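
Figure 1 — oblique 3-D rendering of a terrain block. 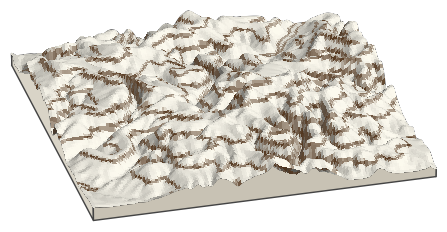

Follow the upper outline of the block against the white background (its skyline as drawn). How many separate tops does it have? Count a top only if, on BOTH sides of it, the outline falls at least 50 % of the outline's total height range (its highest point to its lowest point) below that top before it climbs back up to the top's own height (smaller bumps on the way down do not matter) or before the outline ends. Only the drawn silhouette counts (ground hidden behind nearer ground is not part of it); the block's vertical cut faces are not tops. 0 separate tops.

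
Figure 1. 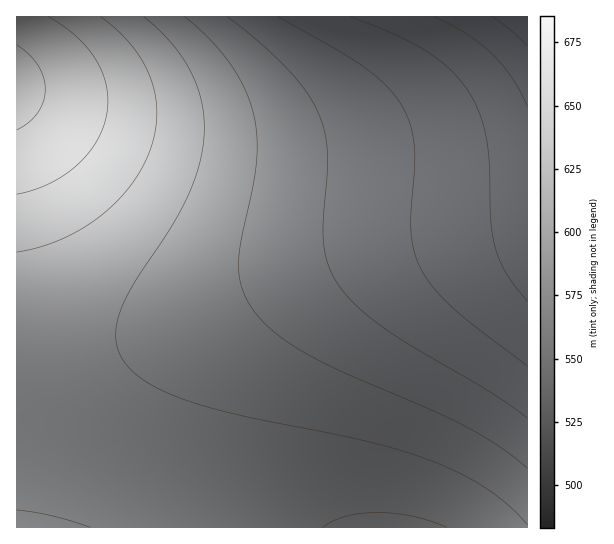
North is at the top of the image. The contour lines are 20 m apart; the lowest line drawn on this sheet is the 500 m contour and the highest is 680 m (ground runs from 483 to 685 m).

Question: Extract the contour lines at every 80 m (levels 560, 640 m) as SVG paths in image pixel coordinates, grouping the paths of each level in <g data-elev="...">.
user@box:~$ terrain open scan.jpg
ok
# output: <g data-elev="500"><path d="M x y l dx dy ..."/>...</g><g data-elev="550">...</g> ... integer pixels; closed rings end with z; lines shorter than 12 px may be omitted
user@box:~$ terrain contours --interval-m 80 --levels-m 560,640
<g data-elev="560"><path d="M527 366l-51-39-24-20-19-20-13-20-6-17-3-20 4-67-1-22-6-22-10-20-16-17-21-17-28-18-55-30"/></g><g data-elev="640"><path d="M447 527l-34-11-35-4-17 1-15 3-12 5-11 6"/><path d="M17 252l21-4 21-8 22-11 18-12 17-15 14-16 12-17 8-19 5-19 2-17-2-19-5-17-8-17-11-16-14-15-16-13"/></g>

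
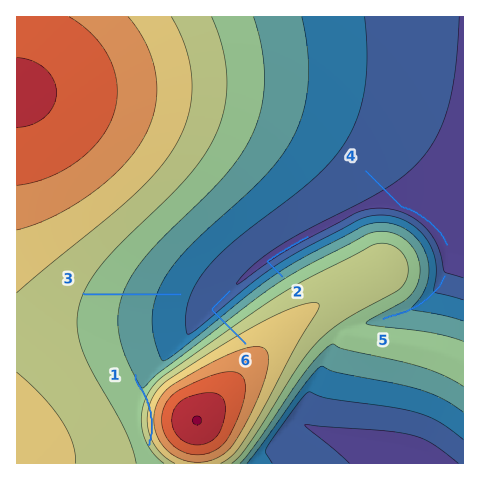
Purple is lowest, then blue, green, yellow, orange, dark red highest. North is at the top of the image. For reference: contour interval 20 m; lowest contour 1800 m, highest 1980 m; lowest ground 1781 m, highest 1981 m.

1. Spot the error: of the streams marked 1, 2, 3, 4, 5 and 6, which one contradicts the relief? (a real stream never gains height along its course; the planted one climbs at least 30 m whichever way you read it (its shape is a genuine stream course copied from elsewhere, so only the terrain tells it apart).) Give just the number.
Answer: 1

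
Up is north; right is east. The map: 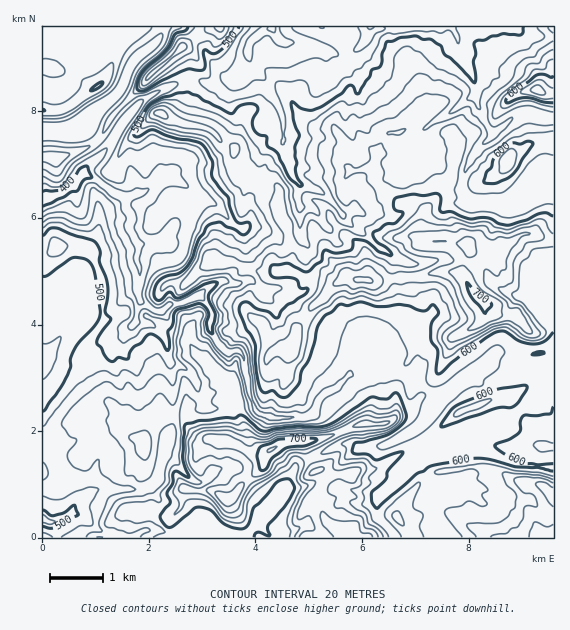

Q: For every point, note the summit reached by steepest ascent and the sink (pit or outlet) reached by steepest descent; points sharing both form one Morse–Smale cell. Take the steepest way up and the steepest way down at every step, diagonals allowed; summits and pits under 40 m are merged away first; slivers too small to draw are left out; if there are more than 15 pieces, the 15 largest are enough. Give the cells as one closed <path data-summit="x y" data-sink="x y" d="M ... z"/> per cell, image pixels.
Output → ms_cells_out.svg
<path data-summit="271 449" data-sink="43 199" d="M187 79l-39 18-9 6-10 12-16-16-2 0-32 30-37 2 0 305 11-3 44-28 11-3 17 18 5 13 15 10-2 34 7 19 0 15-26 0-13 10-5 16 163 1 1-2-12-13 0-4 23-23 18-33 41-18 7-2 10 4 26-1 30-16 10 17 5-2 13 0 23 9 23-1 32 12 34 2 1-91-11-9-8 0-14 7-17 3-17-14-38 27-14 4-19-13-15-6-24 2-3-16-6-6-7-1-16 26-9 9-11 4-6 6-8 16-8 3-30 0-16-6-8-20-6-36-7-6-8 3-9-8-9-16 1-18-12-15 9-9 19-8 12-14 6-13-2-23 2-2 14 0 16 8 13-1 1-5-10-17 0-23-3-3-35-11-6-8 0-18-14-7-10-12-11-4-15-1-15-6 7-3 9-16 3-8z"/><path data-summit="483 303" data-sink="43 199" d="M447 182l-22 29-14-9-11 1-24-18-21 18-3 8-8 3-9 9 10 12 20 16 2 16 0 12-22-2-6 5-6 0-12-5-16 1-18-9 6-13-5-22-13 1-22-9-5 0-5 3 2 23-6 13-12 14-19 8-9 9 12 15-1 18 9 16 9 8 8-3 7 6 6 36 8 21 16 5 30 0 8-3 8-16 6-6 11-4 9-9 16-26 7 1 6 6 3 16 24-2 15 6 19 13 14-4 38-27 17 14 17-3 14-7 8 0 11 8 0-184-18 0-11 4-10 10-14 1-6-3-22 0-7-7-3-7-7 0z"/><path data-summit="271 449" data-sink="272 27" d="M451 26l-179 0-22 17-1 16-16 20-9 0-8 4-28-4 1 13-3 8-9 16-7 3 15 6 15 1 11 4 10 12 14 7 0 18 6 8 35 11 3 3 0 23 8 13 2 9 8-1 3-4 3 5 13-1 8-7 5 1 5-3-3-9 14-12 0-23 4-9 26-2 0 12 2 2 15-6 7-8 6-10 0-11 8-9 6 7 6 3 8 7 14 26 6-5 5-34 29-18-10-22-3-24-13-24-4-20z"/><path data-summit="553 537" data-sink="43 199" d="M441 445l-13 0-5 2-18 17-6 13-20 19-2 8 1 13 13 14 4 7 159-1-1-70-34-2-32-12-23 1z"/><path data-summit="271 449" data-sink="43 519" d="M108 402l-11 3-21 14-34 18 1 101 62 0 6-17 13-10 26 0 0-15-7-19 2-34-15-10-5-13z"/><path data-summit="351 529" data-sink="43 199" d="M413 430l-30 16-26 1-10-4-7 2-41 18-18 33-23 23 0 4 13 15 122 0 1-3-3-4-13-14-1-13 2-8 20-19 6-13 17-16 0-4z"/><path data-summit="99 85" data-sink="43 199" d="M163 26l-120 0-1 103 33 1 6-3 20-21 17-13 13-29 8-9 19-15 4-7z"/><path data-summit="508 160" data-sink="43 199" d="M535 114l-12 0-11 4-19 15-22 24-5 11-4 16 1 8 8 10 40 4 21-13 22-4 0-70z"/><path data-summit="537 89" data-sink="272 27" d="M505 26l-54 1 6 8 4 20 13 24 3 24 11 23 6-6 5-11 12-11 17-8 10-1-3-14-4-5-8-3-13-14-5-13z"/><path data-summit="220 27" data-sink="43 199" d="M215 26l-51 0-6 14-19 15-8 9-10 25-10 10 18 16 10-12 9-6 39-18-2-11-8-12 1-5 17-14z"/><path data-summit="537 89" data-sink="43 199" d="M515 26l-9 1 0 18 9 15 8 7 8 3 4 5 3 14-10 1-17 8-12 11-10 16 4 8 24-18 18-1 10 4 9-1 0-80-15 0-16-4z"/><path data-summit="220 27" data-sink="272 27" d="M271 26l-55 0-21 11-17 14-1 5 8 12 3 11 8 0 11 4 9 0 8-4 7 2 8-8 8-12 3-18z"/><path data-summit="483 303" data-sink="272 27" d="M335 223l-6 4-5-1-5 5-8 3-8 0-3-5-3 4-8 2 4 17-2 9-4 7 2 3 16 7 16-1 12 5 6 0 6-5 10 2 12 0-2-28-20-16z"/><path data-summit="483 303" data-sink="272 27" d="M413 139l-8 9 0 11-6 10-7 8-15 7 23 19 11-1 14 9 21-30-13-25-8-7-6-3z"/><path data-summit="271 449" data-sink="43 199" d="M375 169l-12 0-14 3-4 8 0 23-14 12 4 8 9-9 8-3 3-8 22-19z"/>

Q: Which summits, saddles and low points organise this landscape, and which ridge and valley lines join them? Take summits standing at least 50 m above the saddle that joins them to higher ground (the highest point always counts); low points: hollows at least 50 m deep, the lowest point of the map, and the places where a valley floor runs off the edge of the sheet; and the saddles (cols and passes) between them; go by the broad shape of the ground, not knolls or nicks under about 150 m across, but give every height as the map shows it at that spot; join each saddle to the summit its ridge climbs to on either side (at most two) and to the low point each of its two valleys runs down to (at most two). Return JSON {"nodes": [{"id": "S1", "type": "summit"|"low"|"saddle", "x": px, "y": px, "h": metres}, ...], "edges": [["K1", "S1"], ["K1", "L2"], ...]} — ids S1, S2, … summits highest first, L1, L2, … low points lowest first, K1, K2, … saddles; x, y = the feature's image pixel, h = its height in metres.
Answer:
{"nodes": [
{"id": "S1", "type": "summit", "x": 271, "y": 451, "h": 722},
{"id": "S2", "type": "summit", "x": 481, "y": 301, "h": 704},
{"id": "S3", "type": "summit", "x": 552, "y": 537, "h": 694},
{"id": "S4", "type": "summit", "x": 537, "y": 91, "h": 650},
{"id": "S5", "type": "summit", "x": 508, "y": 160, "h": 638},
{"id": "S6", "type": "summit", "x": 220, "y": 27, "h": 568},
{"id": "L1", "type": "low", "x": 47, "y": 197, "h": 384},
{"id": "L2", "type": "low", "x": 272, "y": 28, "h": 411},
{"id": "K1", "type": "saddle", "x": 439, "y": 537, "h": 613},
{"id": "K2", "type": "saddle", "x": 453, "y": 171, "h": 587},
{"id": "K3", "type": "saddle", "x": 540, "y": 365, "h": 586},
{"id": "K4", "type": "saddle", "x": 463, "y": 188, "h": 567},
{"id": "K5", "type": "saddle", "x": 289, "y": 233, "h": 565},
{"id": "K6", "type": "saddle", "x": 239, "y": 264, "h": 563},
{"id": "K7", "type": "saddle", "x": 337, "y": 209, "h": 537},
{"id": "K8", "type": "saddle", "x": 488, "y": 125, "h": 534},
{"id": "K9", "type": "saddle", "x": 187, "y": 80, "h": 489}],
"edges": [["K1", "S1"], ["K1", "S3"], ["K1", "L1"], ["K2", "S1"], ["K2", "S2"], ["K2", "L1"], ["K2", "L2"], ["K3", "S1"], ["K3", "S2"], ["K3", "L1"], ["K4", "S2"], ["K4", "S5"], ["K4", "L1"], ["K5", "S1"], ["K5", "S2"], ["K5", "L1"], ["K5", "L2"], ["K6", "S1"], ["K6", "S2"], ["K6", "L1"], ["K7", "S1"], ["K7", "S2"], ["K7", "L1"], ["K7", "L2"], ["K8", "S1"], ["K8", "S4"], ["K8", "L1"], ["K8", "L2"], ["K9", "S1"], ["K9", "S6"], ["K9", "L1"], ["K9", "L2"]]}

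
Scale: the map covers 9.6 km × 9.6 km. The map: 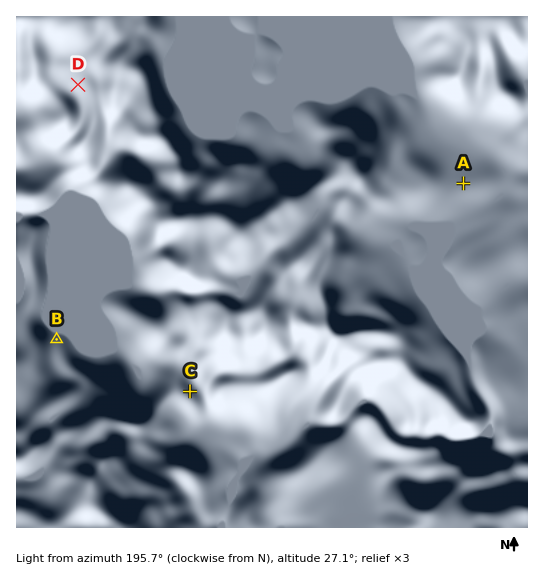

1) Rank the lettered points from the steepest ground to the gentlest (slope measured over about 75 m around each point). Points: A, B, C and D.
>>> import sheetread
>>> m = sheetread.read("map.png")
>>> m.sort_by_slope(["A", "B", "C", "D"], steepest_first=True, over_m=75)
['C', 'D', 'B', 'A']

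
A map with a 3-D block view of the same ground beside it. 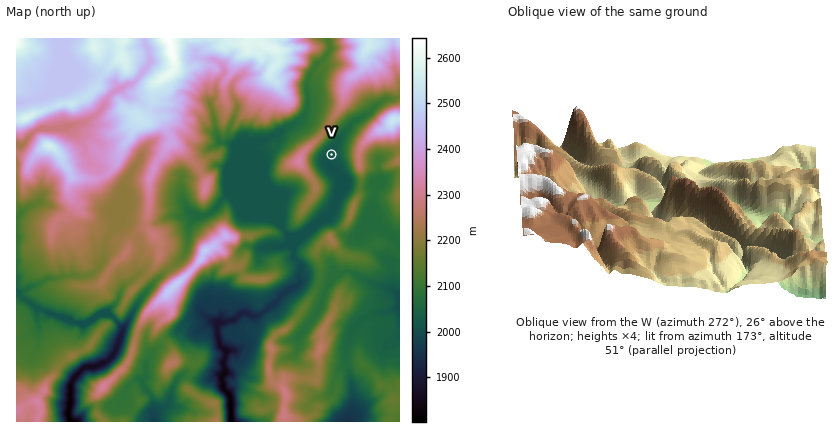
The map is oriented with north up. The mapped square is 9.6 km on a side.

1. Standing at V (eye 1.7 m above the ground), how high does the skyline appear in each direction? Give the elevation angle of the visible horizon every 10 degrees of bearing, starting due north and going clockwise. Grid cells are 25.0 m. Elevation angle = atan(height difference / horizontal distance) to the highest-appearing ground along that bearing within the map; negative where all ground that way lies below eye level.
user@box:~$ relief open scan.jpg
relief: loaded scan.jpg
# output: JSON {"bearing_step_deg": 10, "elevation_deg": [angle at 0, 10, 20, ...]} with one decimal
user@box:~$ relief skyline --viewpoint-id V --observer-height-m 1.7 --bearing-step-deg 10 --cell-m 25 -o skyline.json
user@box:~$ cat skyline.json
{"bearing_step_deg": 10, "elevation_deg": [15.0, 12.5, 10.8, 8.8, 6.2, 9.0, 17.1, 19.5, 20.9, 21.4, 20.9, 19.5, 16.0, 8.2, 5.9, 7.5, 7.7, 4.6, 5.7, 7.2, 12.5, 14.8, 16.3, 17.6, 19.0, 20.6, 21.8, 22.4, 23.5, 24.6, 25.2, 25.2, 24.6, 23.3, 21.1, 18.2]}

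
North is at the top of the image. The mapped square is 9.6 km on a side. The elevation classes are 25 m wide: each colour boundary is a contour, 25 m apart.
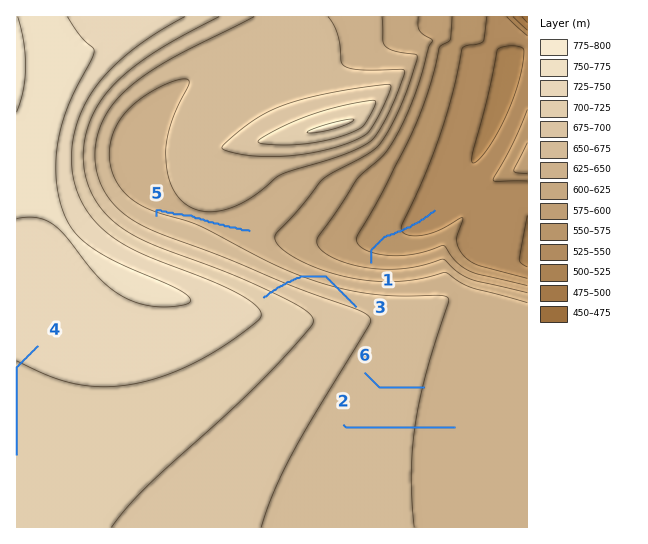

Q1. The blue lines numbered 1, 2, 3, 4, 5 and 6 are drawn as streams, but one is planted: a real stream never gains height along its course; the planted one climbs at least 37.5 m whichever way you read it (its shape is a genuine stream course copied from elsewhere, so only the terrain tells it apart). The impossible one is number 3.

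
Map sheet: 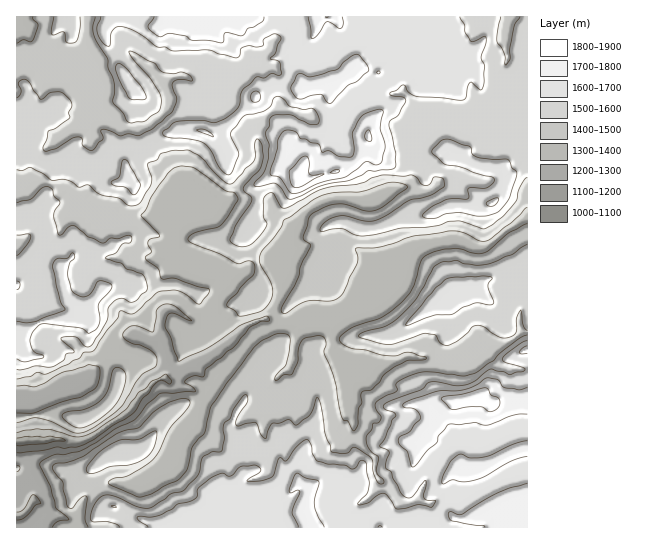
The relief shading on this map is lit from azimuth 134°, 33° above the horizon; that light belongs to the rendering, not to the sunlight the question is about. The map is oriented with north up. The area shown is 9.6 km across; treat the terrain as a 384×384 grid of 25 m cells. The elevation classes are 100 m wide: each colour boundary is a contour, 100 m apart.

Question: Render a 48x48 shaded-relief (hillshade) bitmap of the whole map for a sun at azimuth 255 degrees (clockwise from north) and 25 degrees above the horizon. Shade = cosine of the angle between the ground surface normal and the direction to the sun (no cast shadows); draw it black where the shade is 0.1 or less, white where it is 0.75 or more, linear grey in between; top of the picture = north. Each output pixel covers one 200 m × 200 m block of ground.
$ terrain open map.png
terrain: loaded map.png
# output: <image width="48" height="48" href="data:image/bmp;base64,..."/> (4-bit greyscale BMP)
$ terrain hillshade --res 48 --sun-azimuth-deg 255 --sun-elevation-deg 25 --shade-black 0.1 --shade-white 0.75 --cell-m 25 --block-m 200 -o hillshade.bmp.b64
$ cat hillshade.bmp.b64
<image width="48" height="48" href="data:image/bmp;base64,Qk32BAAAAAAAAHYAAAAoAAAAMAAAADAAAAABAAQAAAAAAIAEAAATCwAAEwsAABAAAAAAAAAAAAAAABEREQAiIiIAMzMzAERERABVVVUAZmZmAHd3dwCIiIgAmZmZAKqqqgC7u7sAzMzMAN3d3QDu7u4A////AJh5m/2ruXh3d3d3eau3RGiYZWdnmIiImqiM3P6oU2iZd2d3iKulNXd3VHdpl4h4qybP2c2BAnmYiYZniauVNWZ4MoiamJmZqjfO2YhCNomJuoZ4eKqWRodDXLe6eIiZh1je2oZWZniKy5d2eKqVVWYhv7WbmIZnh1ndmahnZFeK3JeIV6p0VUUl3aZ6qZdVd1eXV5upgxN724iXV6l0M1c47adYqHeHZmZlWKqpdQBKypmYaJmEElaN3bhmeHeJmYiay5yoVlAoqrqHaIeGEUjM3Kh2Z3eId3is7EB5eZUljNqHZ4eHMUjMzKqGeIiHd3isyoMBnMlTa8p2Z4eIQkm87cupmJqFeHiZdolgGsl0OcuWV4eIUkjO66qaqIl0aJiIiIqzBKlVabuoRXiJUkiqmpmYZXUiVphmiJvXAWeKmau5VHiZUkeJqphzE3dBRmdkV4zXI0WKmJq6dFipQkeJqYdTRYljaXiEE2qmRlWIepm7lkapMmiImYdniIibumVUQ0VWZ1W7ZYqrqFWoNIqqqImqh3iu3SNESpAGd2jMhkarqWR3Rru7p2erhmipqiNYm5ADeHm4eHRal2VoZqupmXaKlmm5ZGeZmYEAV2iGiZp1eZd3d4iIm7h4hmmnVmeJmXEFhDabt4u6ZZhXiHeImsyodnmFRWeLp2U2hCWrpmq6cluYl1Z3ib3Kh3dUREabhIllYyWIdlaqg0rKhTRniL3bmGMkZlabZHdVQhRmVneag1rLlTRniK3bhlVVVpiaZEVlMzVmaJmZdGq7lkRWeJvJZEVnd7iJhTVlRFVnmauoVGmrp0RXiImYZDaImZmHhkVmU0Z5qrunM1irp1eYd3iHdniZmYmGdTV3U0VpmZq4Mje8p5qXZniIibpniHd1ZUZ3dTV3d4vJUyWcuYdniJmGaslDZ1d0VmiIdVZ3d4rKY2ZpmFM3mqmYialRE3h1VomboxV3d4nNl7k0d2Z3mpiJh5twAImGeJu7ogN3eJvemP9QJoiHiZmpmZiEAImZmruqggBXiu2L2++kNFVFebyYupiXIIm6mHiJYRNXvvw0z/t2eFJGd3iKqqiHVIiHdWiZVFVpvvoin/pzRkaXI2ebp2d3ZXVXdmipd2aJvuYij/pTM2zGAViqhWdmZmVWh2iXZ4mqvIIjr+ciNq7DAGiYZmZmZlVmZnhWiKu6hTRFrbUkiayiAniHZ3h2Z2Z3ZUWcuGiXVGh2ioVYuXqkEld3iZhlZnd3UknMyVR4d4q8hGqquWiGUzeZmIhVZoZnImnOxyKJd4rNg423qEeFVnmZh3dVZ1M1VnjfsQWYeJmrh5y4h0V2ZoqpdGZEejNnd3n/MEiImqd5h5uGiHZmZoiJhVU1mkV4iIv6FIqZqYiHmqqHeJhUV5h3h0MlmlaJl33mWbupmaplmrqIiJdEZ4mHd0Ilm2mqpX+0m9uqmZdnZ6uYeIZWd4iHZVQVq4rLpJ+WrdmJiYeGVomqh3VXd3iYZEU0q4nNsm+3m7mImYh3ZXiqh3VnZniIZEU1ig=="/>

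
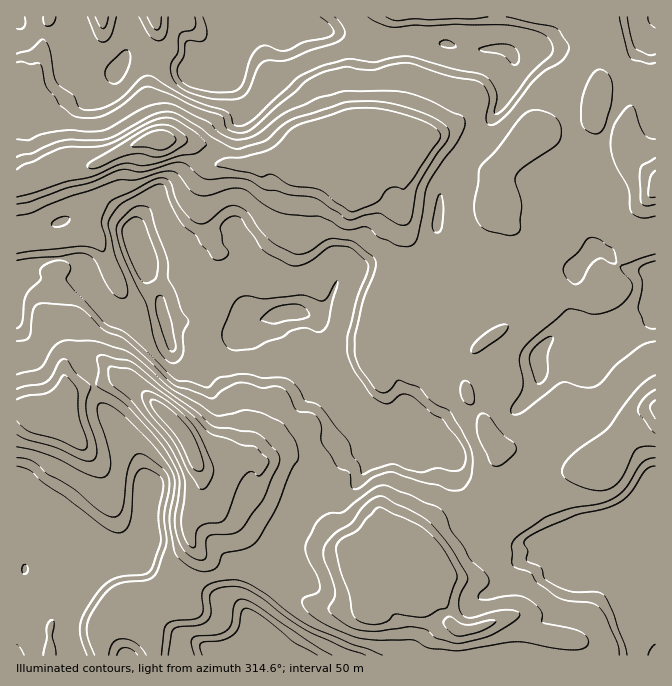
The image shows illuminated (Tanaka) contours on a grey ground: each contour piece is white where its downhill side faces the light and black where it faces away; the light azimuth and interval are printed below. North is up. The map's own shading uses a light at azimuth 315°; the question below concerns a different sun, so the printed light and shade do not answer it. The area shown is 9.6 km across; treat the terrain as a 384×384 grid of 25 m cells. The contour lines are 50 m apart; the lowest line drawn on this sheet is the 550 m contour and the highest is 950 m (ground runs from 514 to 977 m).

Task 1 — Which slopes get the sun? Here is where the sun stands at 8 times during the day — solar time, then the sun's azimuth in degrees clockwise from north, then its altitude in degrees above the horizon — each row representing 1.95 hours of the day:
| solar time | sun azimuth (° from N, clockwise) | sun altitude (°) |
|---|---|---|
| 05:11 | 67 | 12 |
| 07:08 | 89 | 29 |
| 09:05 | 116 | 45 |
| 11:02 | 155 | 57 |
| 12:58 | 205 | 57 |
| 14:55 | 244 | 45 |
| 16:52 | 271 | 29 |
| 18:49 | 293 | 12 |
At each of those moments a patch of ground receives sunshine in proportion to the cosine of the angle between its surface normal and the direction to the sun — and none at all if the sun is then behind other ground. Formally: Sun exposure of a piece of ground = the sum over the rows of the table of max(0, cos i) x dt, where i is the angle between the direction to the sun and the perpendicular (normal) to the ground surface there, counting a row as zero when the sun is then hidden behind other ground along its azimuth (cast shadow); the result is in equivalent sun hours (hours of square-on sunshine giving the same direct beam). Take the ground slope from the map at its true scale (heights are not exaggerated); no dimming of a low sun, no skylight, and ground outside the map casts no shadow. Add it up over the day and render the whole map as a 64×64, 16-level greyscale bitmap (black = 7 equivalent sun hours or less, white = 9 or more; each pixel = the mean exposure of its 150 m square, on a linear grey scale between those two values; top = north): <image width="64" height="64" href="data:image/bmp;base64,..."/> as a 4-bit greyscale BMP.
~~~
<image width="64" height="64" href="data:image/bmp;base64,Qk12CAAAAAAAAHYAAAAoAAAAQAAAAEAAAAABAAQAAAAAAAAIAAATCwAAEwsAABAAAAAAAAAAAAAAABEREQAiIiIAMzMzAERERABVVVUAZmZmAHd3dwCIiIgAmZmZAKqqqgC7u7sAzMzMAN3d3QDu7u4A////AN3Myszcq92rqZvN3Ku83d3dzd7u7d3d3d7u7u7d3JrN3cy6zN3N3bu8y92Yq83u3d3e7d3N3czN3N7t3d3Zas3dzdqr3u7dvM3d3Yec3dzN3cvMzd7d3d3dvMzM3cab3t3M3Jjd3d3dzNy8WM3dzd7d7u3t7txiWs3d3d3cp73t3dzdpK3d3d7ty7p83d3t3d3d3e7u23ZCNpvcu6lpzd3d3d3HTN3d3d2aur3d3dyqzN3d3d3cu7yqvMllVovd3d3d3dxEq8zd3c3Kzd3d3KvN3d3d3d3dvd3LdHmZvN3dvN3d3bUAA73d7cvN3d3bzN3d3d3d3czN3MhYzMzN3d3L3d3d3Kdkjd3u7u3d3dvN3d3d3d3cd83IVq3d3d3d3d3d3d3duqlrzd293d3d28zd3d3d3dha3cuqvd3d3d3d3d3d3d26qmrdy87d3d3cu93d3d3dtJ3dy7zd3d3d3dzd3d3d3cqqib297u3d3dymrN3d3dtGzd3dy7zd3d3d3M3d3d3u2aqZvd7u3d3d3chHzd3dtVzd3d7d3N3d3d3c3d3dzd7Yipi97u3dzd3dzJWc3LlWvd3d3d3d3d3d3d3d3dze7tZ6d53d3d3c3d3dyVrJZXrN3d3dzO7dzNzM3d3dze7upHl2je3d3dy93d3LY2V6zMq83d3N7u7dzdus3d3e7d2EeYeM7d3d3Lzd3chXacypiZrN3d3d3d3u3brM3e7t3XR5qZ3tvd3dy93culOKdUeqqs3d7d3d7u7cy83u3e7tdpzLrNu93t3bzcqatiJGmql5zd3d3d3d7d3czdzN3cp3vtu8qK3d27zdusq8urzMyanN3d3d3MzMzd3d3d3sp4ndy7x4vcy3ndysy93d3d3Ky93d3d3dy7zN7t3d7tl3m83Mylm6mXm828yr3d3d3bvc3d3d3d3czN3e7u3dt1mr3MzEVEZ4m83Myqzd3d3cvd3czN3d3d3c3M3d3d2oabzMzUEkiaq8zKuZzd3d3dzN3dzJnN3d3d3M3d3d3aqKzdzDADrN3M3JZnzd3d7czd3d3cuHvd3d3crNvM3du53dyQAEd6zczLmqvdzN7sze7d3d3chqzMzd2mhWesy83d2RAAM3eKh4iKzdyr3e3d3M3d3d2oaZh5zclYdmuXrN3ZAAWLuVRWVpzd2r3e3e7czd3d26uZqqac3KzLeGmry4AAbN3LuqvMzd26zN3e7d7d3d3JrMzM2nrN3N2oncpDEARo3d3MzN3d3bvM3d3d3d3d3cq7zd3dmKzKvcmsp3hAZ2nN25mbzMzdu6zd3d3dzN3d3dq93d3Kiais3MzLlAmpm83bu6qrzMzLrN3d3d3bzd3d3Zvd3dy5d6zd3cQUvaq7vNzNypmqmbqK3d3d3d3M3d3d293d3duqrN3bVLzdmrzd3c3duVWaqpjd3d3d3t3d3d3t7u7t3cuZmIVL3dyaze3d3e7d3N26qM3d3d3d3d3d3d3u7u3c3JZVZ73e2qvN3d3e7u3d7sunvd3d3d3d3d3d3d7u7tzMzM3M3N2nrN3d3d7u7u7u26eN3d3d3d3d3d3czN3dzM3N3c3M2nWL3d3d3d3d3d3cuWzd3d3d3d3d3cu7zcqL3dzd3c3HR3u93d3d3d3u3d26it3d3d3d3d3d26mrq7zN3MzNzaZYbM3d7u3d7u3czLzM3d3d3d3d3d3d2nq93d3MzMvdloec3d3d3d3d7u263d3d3czd3d3d3d3dzN3u3u7d3ex2h63d3dzLve7u7czd3d7tus3d3d3d3Lzu3d3d24es2HmHvc3e3Mvd7t3e7u7e7tynzd3d3d3cze7d3d3d3LvKzam8ve7trN3d3dvN3c3e3MbN3e7d3d3u7d3d3u3d7dzd27vN7u7N3d7uzd3t3d28xs3d3d3d3d3d3M7c3dzN3d3cmL3d7u7d7u7d3t3t3bvIvdzM3d3d3d3bvN7t3Mzdzd2ofd7u3N3t3d7d3d3tzMqt3Mzd3d3d3du6zd3u3MzbzbqM3u3M3u7u7d3d3e7c3J3d3d3d3d3d3cu7zd3d3Lu7u7nN7t3u7d3d3d3d3d3crN3d3d3d3d3d25Z6zMub3M3Lu7vMy83d3d3d3d3d3cy73czu3d3d3d3bd0NqupVazN3N3dpUaK3d3d3d3d3d3crN3M7u3d3d3MqsyUEQAAAZ3cu6UkQ1at3d3d3d3d3cy83MvN3d3d3bvM3dy5macAADM0JXABZmrN3d3d3d3cit24vKzd3d3dy93d3LhlarYAAhBqiaYXUker3d3dy4RJzbUqy7zd3d3M3czLmGZCa6UQNRAZzHJ5YyNpqpdCNqzdyhO8zd3d3d3dzMuqzMkkvKYAA1acyDe8pzEBI2m83d3KpVzd3d3d3d3dyIrNy6RXMAAUVVnclXzdy7u8zd3czJfLN83d3N3d3d3JvN25ineGJ7zLmM3KVZzMvM3dy5ZDScyTjMzd3d3du7rN3cyqu8m6zd25vMylEldTSKljNWecy7hHrN3d26lput3d3dvN3du93cmZiKuoVXhSEUeru7u7vJeLzd3HVJmr3d3t3d3dq73d2ph2Z4rMzcuZq6q8y83d26vN3bdqzLzd3O3dzey8zd3cqsuHU3zd3d3d3u7u7u3d3d3dmayb3d283LrN3N3Kzd3M3cy7vN3e7e7u7u7t3d3d3dyKqrzN3czbzN273JvN3d3d3d3d3d3Lu7u7zN3d3u7d3JvK"/>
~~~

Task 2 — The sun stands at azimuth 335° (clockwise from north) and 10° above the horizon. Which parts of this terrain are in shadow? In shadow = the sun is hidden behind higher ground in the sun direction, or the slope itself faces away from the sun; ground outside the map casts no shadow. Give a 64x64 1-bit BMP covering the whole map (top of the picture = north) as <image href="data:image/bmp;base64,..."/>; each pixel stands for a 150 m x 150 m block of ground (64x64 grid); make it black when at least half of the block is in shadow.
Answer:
<image width="64" height="64" href="data:image/bmp;base64,Qk0+AgAAAAAAAD4AAAAoAAAAQAAAAEAAAAABAAEAAAAAAAACAAATCwAAEwsAAAIAAAAAAAAA////AAAAAAAAe/8////gAABz/////+AAAAP////D4AAAAff8B4BgAAAAP/AAAAAAAAAfwAAMAAAAAD+AAAwAAAAAPwAADAAAAAAwAAAAAAAAAHAAAAAQAAAAXgAAADgAAAAfAAAAfAAAMD8AAAA/+ABwA4AAAB/8AHABwAAAB/4MMADgAAAB/xwwEOAAAAAfeZgwYAAAAA//niBgAAAAB/+cACAAAAAD/wAAAAAAAAHwAAAAAAAAAAAGAAAAAAAAABoAAAAAAAABMAAABiBAAAPgAAAPgGAAAcAAAA8AIAAAAAAABwAAAAAAAAAAABAAAAAAAAAAOAAAAAAAAAA8AAAAAAAAADwAAAAAAAAAHgAAAAQAAAAGOAAABvgAAAA8AAAG+AAAAA4AAAAAAAAABAAOAAMAAAADZx4AD8AAAQf/ngAf8AADh/+/8D/wAAHDB3/4A/mAAAA4f/8A+8AAAH///wf74AAB////D/ngAAH////eAeAAAT////wF4AAAD///wAHwAAAB/84AAPAAAAB/wAAAcAAAAB/AAABwEAAAAIAAADAAAAAAAAAAAAAAAAAAAAABAAAAAAAAAAEAAAAAAAAAAQAAAAAAAAAAAAAAAAAAAAAAAABAwAAAAAAAAGHAAAAAAAAAYeAAAD/AAABD4AAD//wAAELAAAf//AAAQgABD//8AA=="/>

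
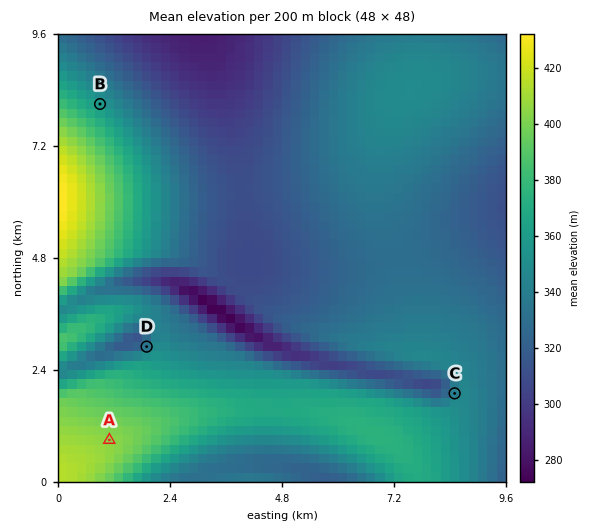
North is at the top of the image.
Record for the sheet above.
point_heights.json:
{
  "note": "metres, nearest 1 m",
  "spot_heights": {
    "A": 405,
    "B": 357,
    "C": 340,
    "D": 334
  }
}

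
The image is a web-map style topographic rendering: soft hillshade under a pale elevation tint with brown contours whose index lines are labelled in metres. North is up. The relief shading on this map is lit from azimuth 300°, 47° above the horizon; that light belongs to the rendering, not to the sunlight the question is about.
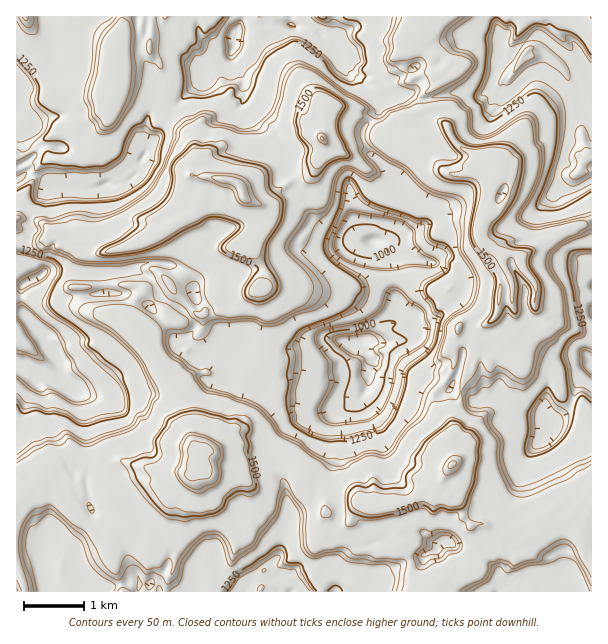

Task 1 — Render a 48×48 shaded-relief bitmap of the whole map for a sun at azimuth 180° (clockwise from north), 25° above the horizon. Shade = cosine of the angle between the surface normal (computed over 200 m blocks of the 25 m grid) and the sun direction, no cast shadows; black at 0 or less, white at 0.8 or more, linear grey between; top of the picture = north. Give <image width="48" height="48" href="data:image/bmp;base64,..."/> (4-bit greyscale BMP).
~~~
<image width="48" height="48" href="data:image/bmp;base64,Qk32BAAAAAAAAHYAAAAoAAAAMAAAADAAAAABAAQAAAAAAIAEAAATCwAAEwsAABAAAAAAAAAAAAAAABEREQAiIiIAMzMzAERERABVVVUAZmZmAHd3dwCIiIgAmZmZAKqqqgC7u7sAzMzMAN3d3QDu7u4A////AIWIiJzIrMyIitmIisipiId3iIrsmYiIjGaIiKy6zLuIityYvLiZqql2V4m8vbqYm1eIiLubu6qoiu7LzMy83dyWM1iL3d26uniIiqiKmJrLm83Nuc3cy7qZdEiJqavMyJiIrJiIiIm925vLmJmqmIiJzKmYiIm8qKury4iIiLzO6ojLiImZvMuZzcqIiIiJiJzduIiIi93d24ibioiJzd3d3dp4iIiIiIrKiIiIrLq8zLuZvId4iIm9zcuIhVZ4iIiIiIiJuordy9yIyoeGIyJZmZqYYyJGeIiIiIiKqIq7uKh4qIdUM0RHibmYVVQiRkeIiIiHVYaIiIV4iFMiNEZVh5iXV2VUMiNWdVd1NIZ3Z3aIdCEyEiNkd1eHeGImZFMiMiI1ZWYyJ3eGIAERECNUJnZVaIUjeHdDAAACVTYiNUZzICAAABQkMjI0aIh0aFQiARECJjIiIiQzZHQiERNDZCEkiImJaCEAAkVGRGMiEQEnd4mHZSNlVUU2iJy8ZDEiNXiZh4hzIiR4iIqYdlNXRmmpmrzKQiNFnKm5mohTRXiIiIiYdWVXWIq8zdunUlqYq6zJuXQmiIiIiIdnVVQjaKi8y6qGY8uJusyruFJXiIiIh4RTNmUAKJiZqIqXecZ6qrrMmFaJiIiIiXRmiZcwBZmIiIrLzUS8vLzKh4urqqm7rM3v/aiGQ4mKmInMyUve3cyYZZq7zd3d3e///7iJlCWJu5qaday8qWRFZniIvM7szd3e3MisuCJmzJyGVpdol1NGeJp3iIzcmrqKuLzLuXRXmZp1WIQkdmZlWJiZiHaIiHZ3V4y4RYh4iLVTWLqGeKunaGi6iJdkdjVAAiQzAXmqiKNFaM/9zd///KqpjNyFY0YAAiMkdWu7mGaIq97+yqq+/+uIibqYdoYjZnd73IrJVDi87bipiHQ0nN25hFibm5ioiIiavJenMyR83pYzRDRDR5zdy4iLm6rLrN78qIZ4lyESaXUAAAASI2is3cuZmcy83//9qJZpyXMAA1QhAAAAATiIqsqEeLur3uypvMhom7gyIiVlVUQwAkeZu5VjeKmb3JiM3uyYiquXY0i7zMuWIEeIhzRVeMy/7InMu82omYqomanM3d3IciN2QAEnh6zfx73KhliIh3iYeYiZmavJhSEzMzNXiJvKaMyodYQzQ2aJZlVpiJurqlMiJERnipl0e6iIipIAA3WJdXZYiK28zIM1ISI2ioZ2l1iIiVQQA2Z4h4moiLvLy4QiI1VEd3eJlSNXdVRiACZnh4m5iKibmIcwR2Z0dWdUNUIkYyNEMBVGiIiYiHiKiIgyI0WGZjIAFod2d2eHdCI3iJuIh1iJiIhWQ0R3RiAAOIqpm8y5iWRoiLuIiFiIiYeIhWVHQhAESJy5iJuJeKmYicmIiGiHmoi6hUczQgFoeIq6h0N4hpmIjJmIiGaImIm7lkdiISSIuHeZhzN4inebvLqIiGN3d4ibyqiGMmqrqHWIiKmKvMvM2suIiHFmdoiL3diHZozNiHR4itqM3O/suA=="/>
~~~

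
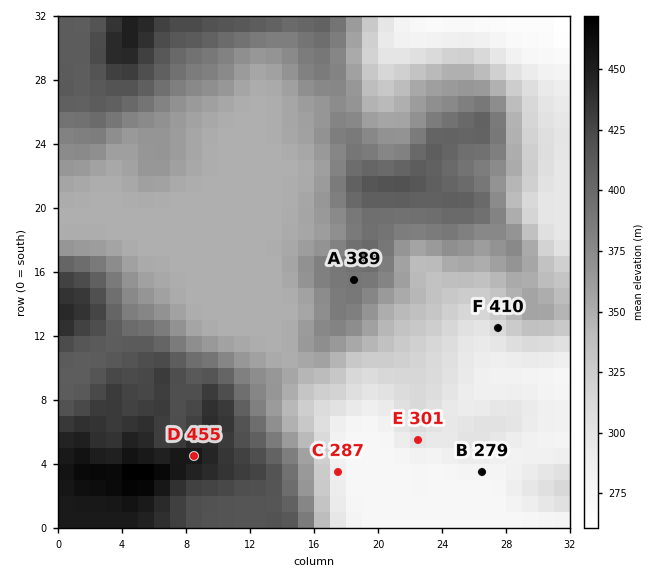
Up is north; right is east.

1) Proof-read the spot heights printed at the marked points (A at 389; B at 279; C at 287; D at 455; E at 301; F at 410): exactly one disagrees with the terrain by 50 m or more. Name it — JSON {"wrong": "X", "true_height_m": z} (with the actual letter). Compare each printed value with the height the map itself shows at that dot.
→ {"wrong": "F", "true_height_m": 310}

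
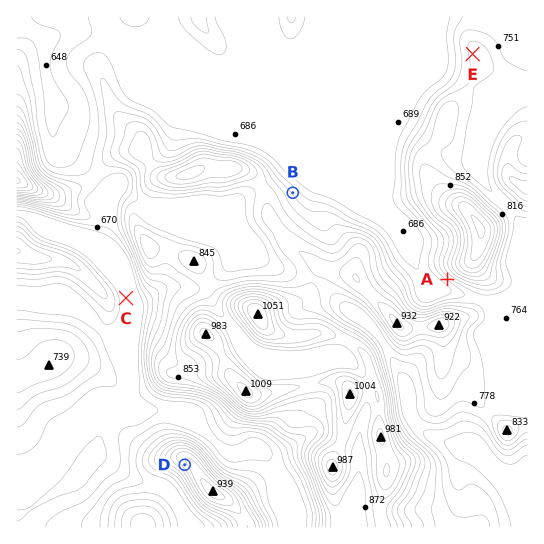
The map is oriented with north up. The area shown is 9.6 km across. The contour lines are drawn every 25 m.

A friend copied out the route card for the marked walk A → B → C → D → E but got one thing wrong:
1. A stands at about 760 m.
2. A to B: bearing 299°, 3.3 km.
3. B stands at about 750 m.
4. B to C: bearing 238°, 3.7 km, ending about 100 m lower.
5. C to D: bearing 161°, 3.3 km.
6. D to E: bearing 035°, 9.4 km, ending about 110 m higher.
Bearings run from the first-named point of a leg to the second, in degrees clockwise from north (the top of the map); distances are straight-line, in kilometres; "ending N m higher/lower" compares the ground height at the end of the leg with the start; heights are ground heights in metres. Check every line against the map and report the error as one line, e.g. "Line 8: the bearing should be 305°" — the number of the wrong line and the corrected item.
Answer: Line 6: it should read "ending about 110 m lower".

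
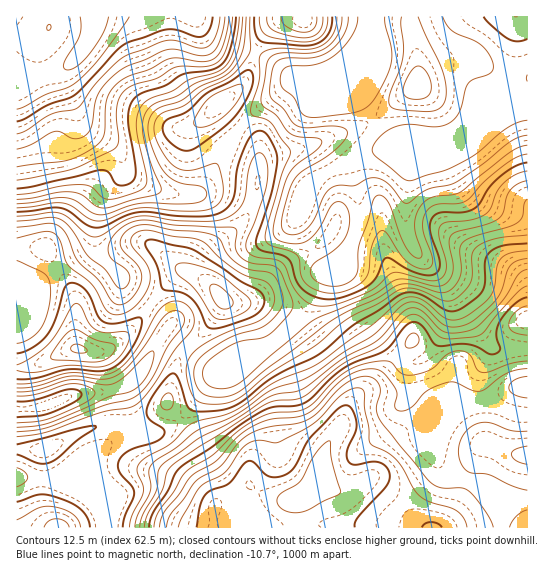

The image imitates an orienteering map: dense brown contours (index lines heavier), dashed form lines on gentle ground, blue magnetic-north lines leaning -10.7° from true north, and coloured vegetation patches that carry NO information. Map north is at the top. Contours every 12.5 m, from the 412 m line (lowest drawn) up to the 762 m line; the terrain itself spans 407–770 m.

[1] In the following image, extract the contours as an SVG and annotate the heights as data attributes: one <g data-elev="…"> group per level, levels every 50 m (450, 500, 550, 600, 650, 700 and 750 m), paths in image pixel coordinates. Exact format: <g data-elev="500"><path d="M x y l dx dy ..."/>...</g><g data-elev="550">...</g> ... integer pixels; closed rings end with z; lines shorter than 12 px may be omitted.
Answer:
<g data-elev="450"><path d="M220 17l-5 20-3 6-5 4-9 1-20-7-9-1-42 15-10 7-17 17-22 29-5 2-22 4-25 17-9 3"/></g><g data-elev="500"><path d="M527 39l-9 2-9-2-17-13-8-9"/><path d="M236 17l-2 16-4 17-4 9-5 6-11 5-28 5-17 11-24 8-8 7-4 8-1 12 8 52-1 5-4 4-6 3-7 0-4-3-5-10-8-2-67 16-17 3"/></g><g data-elev="550"><path d="M527 154l-10 3-14 9-18 15-19 20-8 3-21 0-9 6-4 7-1 9 1 9 8 23 0 5-2 4-4 2-5 0-12-6-9-9-13-20-5-4-4 3-4 8-3 10-3 22-2 5-5 5-14 7-13 3-13-1-12-6-8-9-1-16-3-6-7-4-19-5-5-5-1-6 3-10 13-50 9-24-19-28-5-4-14-4-1-6 8-27 0-23 2-5 5-3 8-2 33 0 14-3 7-5 5-7 3-8 1-9"/><path d="M250 17l0 33-3 7-10 13-11 9-24 12-17 14-24 9-4 4-3 7 1 10 4 12 8 12 8 8 7 3 7 0 25-7 4 2 4 14 1 12-2 8-4 6-10 5-12 1-20 0-26-3-11 0-39 13-9-2-17-12-10-4-9 0-37 5"/></g><g data-elev="600"><path d="M17 388l20-2 33-10 31 3 13-2 9-6 10-10 33-46 9-5 6 2 2 3 1 6-2 6-15 20-17 34-13 15-10 4-25 6-55 22-30 4"/><path d="M527 199l-3 4-2 14-6 6-9 4-34 10-11 6-2 7 1 17-1 8-3 8-7 7-9 3-30-9-8 0-6 2-20 13-27 11-17 9-67 50-25 22-10 4-10 2-14-1-8-6-5-13 1-12 8-10 17-12 15-8 27-8 14-12 6-9 1-8-5-16-5-7-6-3-18-3-10-4-12-11-7-15-7-4-15-3-27-2-21-5-11 0-7 2-6 4-4 6-2 6 4 8 15 17 3 7-1 7-4 9-6 8-6 5-7 1-7-5-13-21-20-18-10-24-7-10-6-3-6-1-32 4"/><path d="M281 17l1 5 4 4 8 4 9 2 7-1 4-3 2-5 1-6"/></g><g data-elev="650"><path d="M69 527l-4-6-8-2-8 2-5 6"/><path d="M89 362l10 0 9-4 6-7 1-5-4-3-16-3-16-9-5-2-5 3-6 5-12 20 0 2 3 1z"/><path d="M222 309l5 0 4-2 2-4-1-4-11-12-6-3-4 1-1 4 2 9 5 7z"/><path d="M527 258l-10 3-6 4-4 6-5 18-5 9-11 12-17 13-11 4-11-1-6-3-20-19-8-2-7 1-8 6-25 26-30 17-30 22-14 7-26 8-39 27-40 16-17 15-22 14-5 5-1 7 2 12-1 6-12 24-3 12"/></g><g data-elev="700"><path d="M527 361l-14 2-23 9-8 0-5-3-8-15-5-3-6 0-12 4-15 14-17 6-7 0-5-1-10-11-5-2-16 1-17 5-17 12-28 28-12 4-26 2-13 5-21 14-26 24-23 14-5 5-10 18-14 18-4 8-1 8"/><path d="M406 347l5 1 6-3 2-6-2-5-4-1-5 4-3 6z"/><path d="M527 306l-6 2-6 5-5 6-1 6 1 4 3 3 14 3"/></g><g data-elev="750"><path d="M355 527l0-5 3-5 28-31 4-11-3-8-8-5-8 0-17 3-6-4-1-11 8-17 2-8-4-15-3-3-4-2-9 5-26 27-5 8-11 21-8 8-9 3-8 0-5-3-11-11-5-2-6 3-14 20-22 9-6 11-4 23"/><path d="M442 527l-4-3-7-2-5 1-4 4"/></g>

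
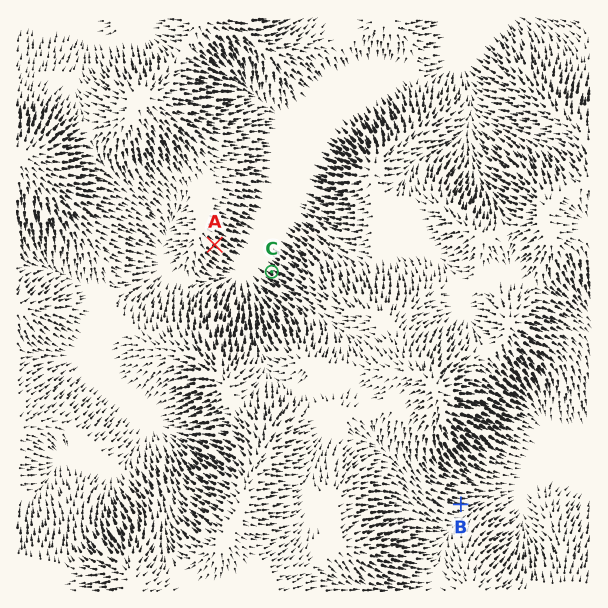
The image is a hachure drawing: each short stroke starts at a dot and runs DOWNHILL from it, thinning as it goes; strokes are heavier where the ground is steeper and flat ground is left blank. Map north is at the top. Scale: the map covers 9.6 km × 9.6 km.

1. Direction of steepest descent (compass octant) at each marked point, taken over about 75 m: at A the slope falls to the SE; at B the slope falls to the E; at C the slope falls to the NW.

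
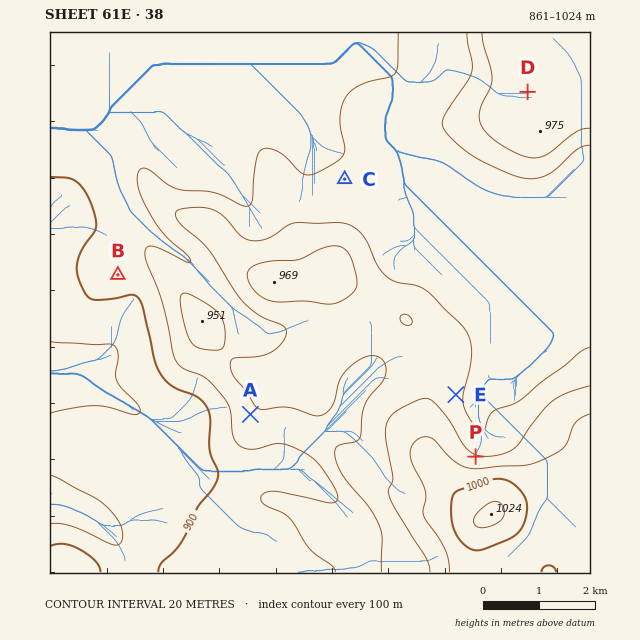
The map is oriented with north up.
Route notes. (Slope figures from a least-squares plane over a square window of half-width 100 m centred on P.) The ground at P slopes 4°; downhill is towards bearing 17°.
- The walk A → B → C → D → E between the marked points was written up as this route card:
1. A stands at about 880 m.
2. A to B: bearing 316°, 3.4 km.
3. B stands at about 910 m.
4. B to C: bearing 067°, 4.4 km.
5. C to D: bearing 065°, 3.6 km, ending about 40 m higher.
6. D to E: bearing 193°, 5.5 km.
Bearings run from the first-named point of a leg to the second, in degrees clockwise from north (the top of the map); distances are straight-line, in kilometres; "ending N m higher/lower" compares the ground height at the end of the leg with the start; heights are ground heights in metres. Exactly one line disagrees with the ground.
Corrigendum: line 1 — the height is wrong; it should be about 940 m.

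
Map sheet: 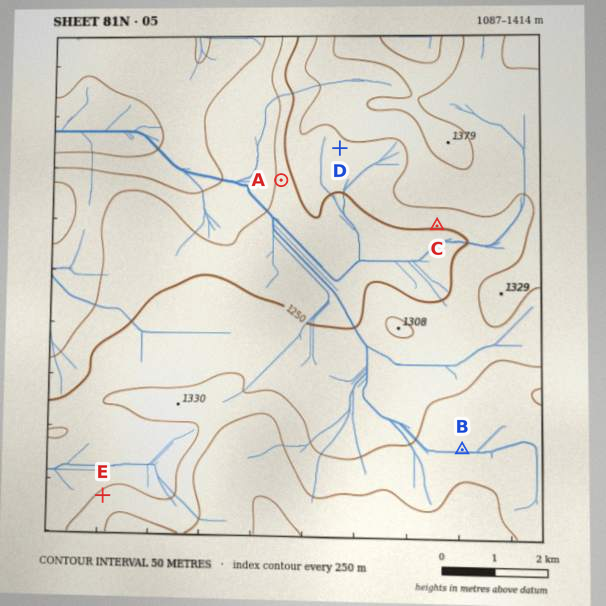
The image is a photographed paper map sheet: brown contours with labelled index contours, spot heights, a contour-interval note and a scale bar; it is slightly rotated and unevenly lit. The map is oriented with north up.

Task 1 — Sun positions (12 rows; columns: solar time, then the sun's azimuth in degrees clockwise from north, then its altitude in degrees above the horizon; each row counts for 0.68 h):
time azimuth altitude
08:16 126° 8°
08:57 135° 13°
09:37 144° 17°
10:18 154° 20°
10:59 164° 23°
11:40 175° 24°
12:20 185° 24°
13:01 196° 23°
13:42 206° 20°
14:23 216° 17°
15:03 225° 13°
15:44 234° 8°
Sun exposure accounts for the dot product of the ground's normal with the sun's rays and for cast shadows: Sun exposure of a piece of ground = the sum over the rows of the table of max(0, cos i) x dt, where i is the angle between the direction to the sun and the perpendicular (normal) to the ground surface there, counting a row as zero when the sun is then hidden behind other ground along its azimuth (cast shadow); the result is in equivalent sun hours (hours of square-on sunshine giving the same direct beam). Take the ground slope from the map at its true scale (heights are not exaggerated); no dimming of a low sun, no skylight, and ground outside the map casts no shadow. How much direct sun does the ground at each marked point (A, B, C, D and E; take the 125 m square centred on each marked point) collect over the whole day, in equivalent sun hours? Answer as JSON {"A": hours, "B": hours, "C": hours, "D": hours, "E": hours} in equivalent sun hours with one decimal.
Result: {"A": 2.5, "B": 2.5, "C": 3.2, "D": 2.8, "E": 1.8}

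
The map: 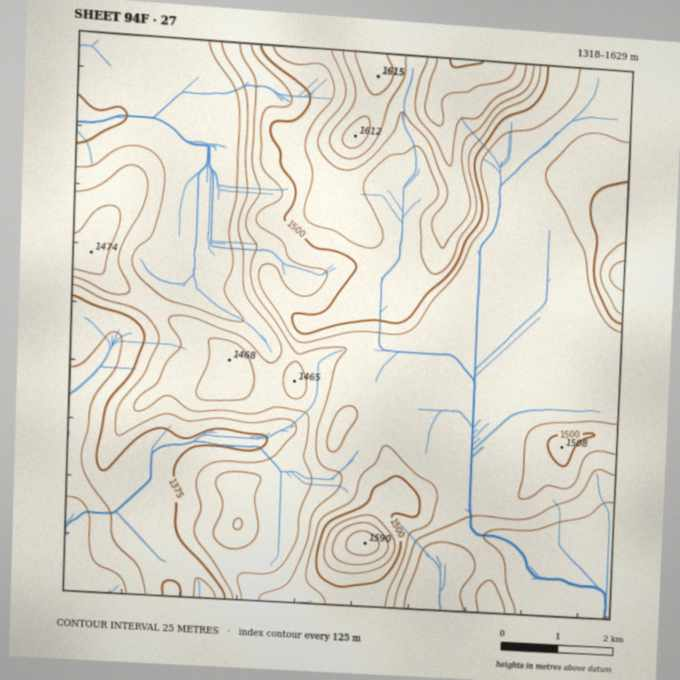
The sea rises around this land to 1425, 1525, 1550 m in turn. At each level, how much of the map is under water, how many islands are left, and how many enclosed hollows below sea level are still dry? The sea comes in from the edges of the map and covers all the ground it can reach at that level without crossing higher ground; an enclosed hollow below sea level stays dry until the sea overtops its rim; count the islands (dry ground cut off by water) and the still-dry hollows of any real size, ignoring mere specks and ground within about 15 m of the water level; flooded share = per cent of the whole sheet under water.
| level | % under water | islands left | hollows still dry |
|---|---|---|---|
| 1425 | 34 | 1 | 0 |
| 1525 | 89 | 1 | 0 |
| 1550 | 94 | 1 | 0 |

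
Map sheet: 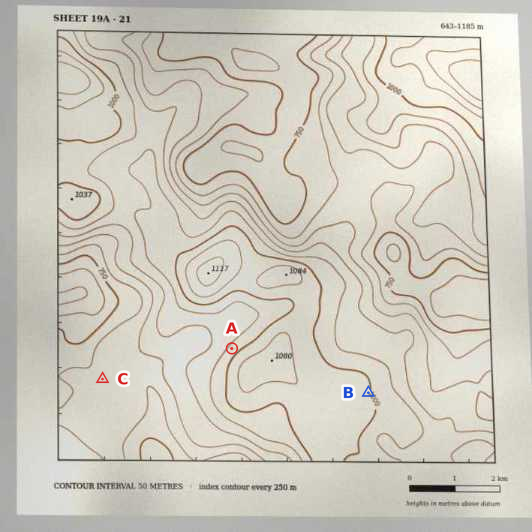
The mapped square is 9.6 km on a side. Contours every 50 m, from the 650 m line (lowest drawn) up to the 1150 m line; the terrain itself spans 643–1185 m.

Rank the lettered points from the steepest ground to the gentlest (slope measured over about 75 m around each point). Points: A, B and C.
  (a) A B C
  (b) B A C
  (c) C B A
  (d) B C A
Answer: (a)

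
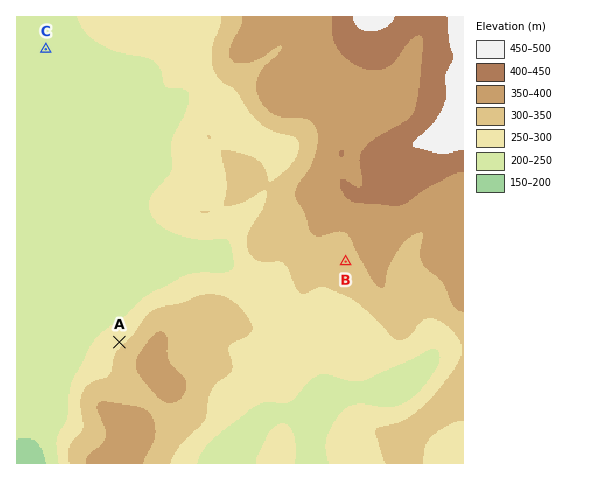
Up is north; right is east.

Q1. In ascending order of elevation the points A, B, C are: C A B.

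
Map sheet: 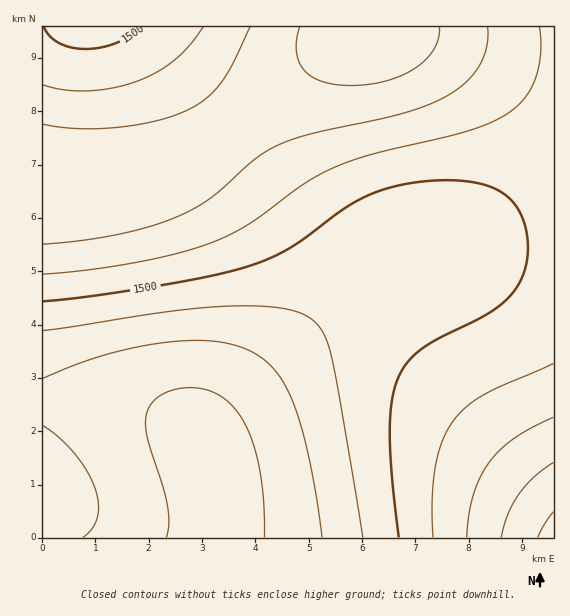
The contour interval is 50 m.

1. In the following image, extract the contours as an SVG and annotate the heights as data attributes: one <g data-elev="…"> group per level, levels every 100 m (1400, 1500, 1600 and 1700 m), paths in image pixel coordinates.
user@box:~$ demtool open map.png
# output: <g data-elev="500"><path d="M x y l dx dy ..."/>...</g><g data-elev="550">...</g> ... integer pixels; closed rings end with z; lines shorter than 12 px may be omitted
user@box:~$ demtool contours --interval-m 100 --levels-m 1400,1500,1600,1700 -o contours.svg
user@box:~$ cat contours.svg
<g data-elev="1400"><path d="M83 537l10-9 5-12 0-13-4-16-8-18-13-17-14-15-16-11"/><path d="M43 378l34-14 29-9 31-8 30-5 26-2 24 2 20 4 18 7 13 10 10 12 9 14 8 19 8 25 7 31 12 73"/></g><g data-elev="1500"><path d="M43 301l49-5 71-11 53-10 35-9 21-9 19-9 48-36 18-11 19-9 21-6 31-5 31 0 25 4 19 8 8 7 7 9 5 11 4 13 1 14-1 13-3 12-5 12-11 14-15 12-57 30-18 12-14 15-9 20-4 24-1 30 2 42 7 54"/><path d="M142 27l-12 9-14 7-15 4-16 2-14-2-12-4-9-7-6-9"/></g><g data-elev="1600"><path d="M553 417l-22 11-17 11-14 11-11 13-10 16-6 17-4 20-2 21"/><path d="M43 244l33-3 33-5 31-7 25-8 22-9 19-11 15-12 34-30 25-15 33-11 88-19 38-14 22-14 16-17 6-10 3-11 2-21"/><path d="M250 27l-17 36-12 20-15 16-19 11-31 11-40 6-40 2-33-5"/></g><g data-elev="1700"><path d="M553 512l-8 12-7 13"/></g>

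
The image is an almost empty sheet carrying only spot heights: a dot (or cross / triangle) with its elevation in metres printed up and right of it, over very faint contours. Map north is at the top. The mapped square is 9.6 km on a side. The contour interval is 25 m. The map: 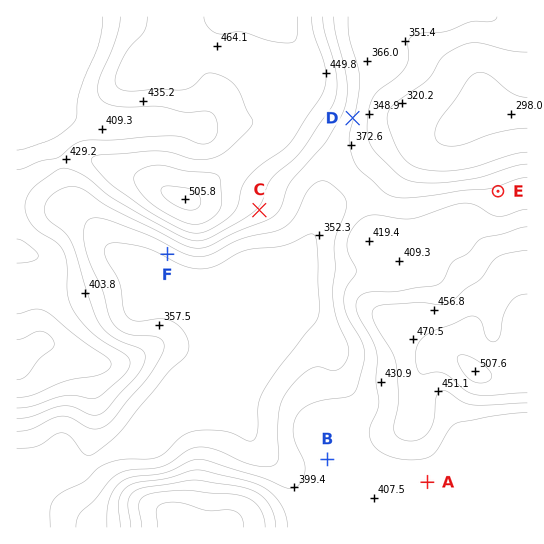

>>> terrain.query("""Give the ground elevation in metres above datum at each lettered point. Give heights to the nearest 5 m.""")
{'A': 415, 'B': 415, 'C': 420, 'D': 375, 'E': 380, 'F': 355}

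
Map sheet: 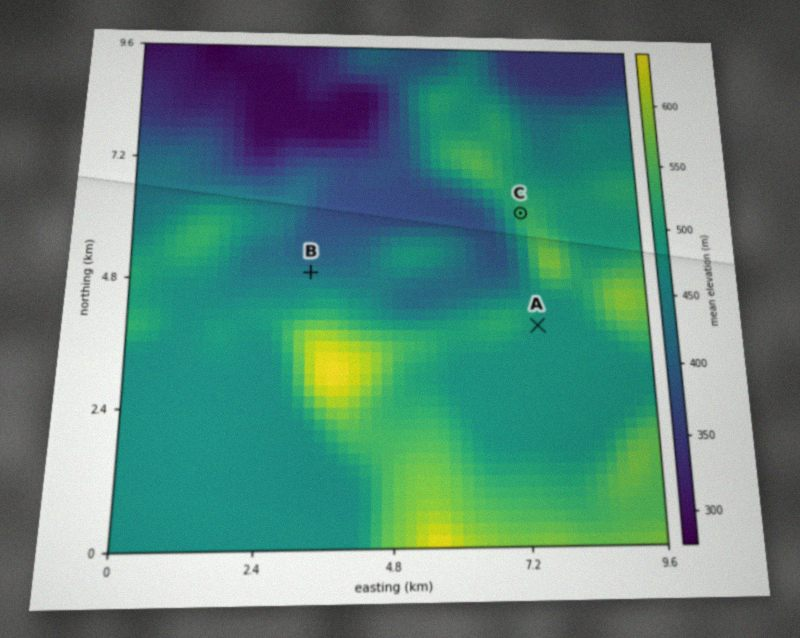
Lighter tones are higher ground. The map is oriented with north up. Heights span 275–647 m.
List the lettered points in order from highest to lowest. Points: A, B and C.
C A B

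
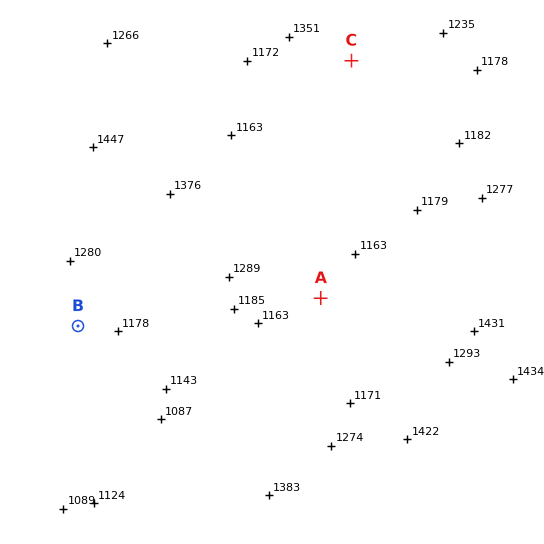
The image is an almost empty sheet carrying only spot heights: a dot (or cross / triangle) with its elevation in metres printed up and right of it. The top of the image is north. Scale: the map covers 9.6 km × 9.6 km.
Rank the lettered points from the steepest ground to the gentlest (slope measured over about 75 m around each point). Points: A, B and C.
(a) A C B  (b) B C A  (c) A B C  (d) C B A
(b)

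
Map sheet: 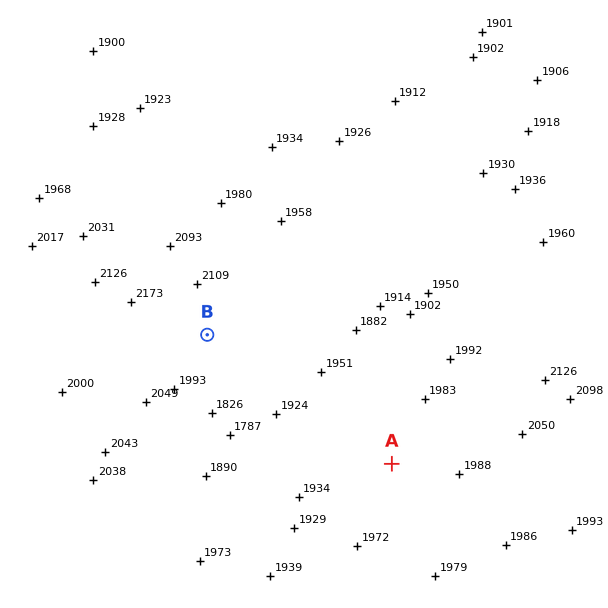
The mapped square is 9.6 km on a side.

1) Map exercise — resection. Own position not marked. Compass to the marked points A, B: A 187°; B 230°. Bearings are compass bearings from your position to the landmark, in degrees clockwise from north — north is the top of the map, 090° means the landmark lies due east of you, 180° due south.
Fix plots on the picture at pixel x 431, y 147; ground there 1920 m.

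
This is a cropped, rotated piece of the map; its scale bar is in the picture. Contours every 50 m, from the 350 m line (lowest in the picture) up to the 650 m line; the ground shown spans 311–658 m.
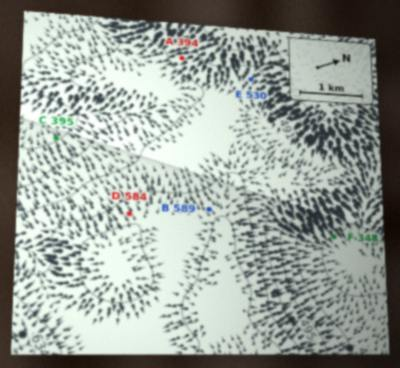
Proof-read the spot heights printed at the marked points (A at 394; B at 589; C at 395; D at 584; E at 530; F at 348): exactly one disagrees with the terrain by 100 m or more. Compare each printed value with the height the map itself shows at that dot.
A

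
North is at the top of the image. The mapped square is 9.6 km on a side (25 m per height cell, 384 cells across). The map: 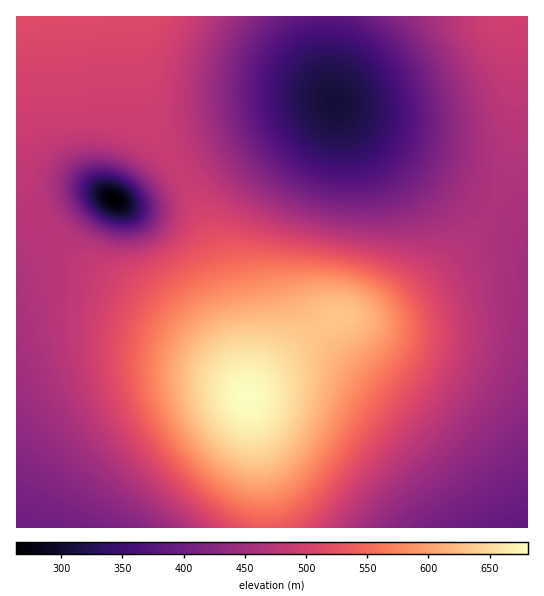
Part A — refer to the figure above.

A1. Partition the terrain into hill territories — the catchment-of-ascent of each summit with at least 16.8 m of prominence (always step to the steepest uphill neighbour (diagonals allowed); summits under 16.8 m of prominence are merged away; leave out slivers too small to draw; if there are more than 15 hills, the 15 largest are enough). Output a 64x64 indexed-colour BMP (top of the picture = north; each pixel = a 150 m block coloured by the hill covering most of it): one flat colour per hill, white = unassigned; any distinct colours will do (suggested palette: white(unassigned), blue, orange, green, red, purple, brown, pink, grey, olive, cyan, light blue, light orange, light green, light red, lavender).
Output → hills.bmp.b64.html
<image width="64" height="64" href="data:image/bmp;base64,Qk12CAAAAAAAAHYAAAAoAAAAQAAAAEAAAAABAAQAAAAAAAAIAAATCwAAEwsAABAAAAAAAAAA////ALR3HwAOf/8ALKAsACgn1gC9Z5QAS1aMAMJ34wB/f38AIr28AM++FwDox64AeLv/AIrfmACWmP8A1bDFABERERERERERERERERERERERERERERERERERERERERERERERERERERERERERERERERERERERERERERERERERERERERERERERERERERERERERERERERERERERERERERERERERERERERERERERERERERERERERERERERERERERERERERERERERERERERERERERERERERERERERERERERERERERERERERERERERERERERERERERERERERERERERERERERERERERERERERERERERERERERERERERERERERERERERERERERERERERERERERERERERERERERERERERERERERERERERERERERERERERERERERERERERERERERERERERERERERERERERERERERERERERERERERERERERERERERERERERERERERERERERERERERERERERERERERERERERERERERERERERERERERERERERERERERERERERERERERERERERERERERERERERERERERERERERERERERERERERERERERERERERERERERERERERERERERERERERERERERERERERERERERERERERERERERERERERERERERERERERERERERERERERERERERERERERERERERERERERERERERERERERERERERERERERERERERERERERERERERERERERERERERERERERERERERERERERERERERERERERERERERERERERERERERERERERERERERERERERERERERERERERERERERERERERERERERERERERERERERERERERERERERERERERERERERERERERERERERERERERERERERERERERERERERERERERERERERERERERERERERERERERERERERERERERERERERERERERERERERERERERERERERERERERERERERERERERERERERERERERERERERERERERERERERERERERERERERERERERERERERERERERERERERERERERERERERERERERERERERERERERERERERERERERERERERERERERERERERERERERERERERERERERERERERERERERERERERERERERERERERERERERERERERERERERERERERERERERERERERERERERERERERERERERERERERERERERERERERERERERERERERERERERERERERERERERERERERERERERERERERERERERERERERERERERERERERERERERERERERERERERERERERERERERERERERERERERERERERERERERERERERERERERERERERERERERERERERERERERERERERERERERERERERERERERERERERERERERERERERERERERERERERERERERIREREREREREREREREREREREREREREREREREREREREREiERERERERERERERERERERERERERERERERERERERERESIhERERERERERERERERERERERERERERERERERERERERIiIRERERERERERERERERERERERERERERERERERERERMiIiERERERERERERERERERERERERERERERERERERETMyIiIiERERERERERERERERERERERERERERERERERETMzIiIiIhEREREREREREREREREREREREREREREREREzMzMiIiIiIiIiIRERERERERERERERERERERERERERMzMzMyIiIiIiIiIiIRERERERERERERERERERERERERMzMzMzIiIiIiIiIiIiERERERERERERERERERERERETMzMzMzMiIiIiIiIiIiIiEREREREREREREREREREREzMzMzMzMyIiIiIiIiIiIiIhEREREREREREREREREREzMzMzMzMzIiIiIiIiIiIiIiIhERERERERERERERERMzMzMzMzMzMiIiIiIiIiIiIiIiIhERERERERERERERMzMzMzMzMzMyIiIiIiIiIiIiIiIiIhERERERERERETMzMzMzMzMzMzIiIiIiIiIiIiIiIiIiIiERERERERETMzMzMzMzMzMzMiIiIiIiIiIiIiIiIiIiIiERERERETMzMzMzMzMzMzMyIiIiIiIiIiIiIiIiIiIiIiERERETMzMzMzMzMzMzMzIiIiIiIiIiIiIiIiIiIiIiIiIREzMzMzMzMzMzMzMzMiIiIiIiIiIiIiIiIiIiIiIiIiIjMzMzMzMzMzMzMzMyIiIiIiIiIiIiIiIiIiIiIiIiIjMzMzMzMzMzMzMzMzIiIiIiIiIiIiIiIiIiIiIiIiIiMzMzMzMzMzMzMzMzMiIiIiIiIiIiIiIiIiIiIiIiIiIzMzMzMzMzMzMzMzMyIiIiIiIiIiIiIiIiIiIiIiIiIjMzMzMzMzMzMzMzMzIiIiIiIiIiIiIiIiIiIiIiIiIiMzMzMzMzMzMzMzMzMiIiIiIiIiIiIiIiIiIiIiIiIiIzMzMzMzMzMzMzMzMyIiIiIiIiIiIiIiIiIiIiIiIiIjMzMzMzMzMzMzMzMzIiIiIiIiIiIiIiIiIiIiIiIiIiMzMzMzMzMzMzMzMzMiIiIiIiIiIiIiIiIiIiIiIiIiIzMzMzMzMzMzMzMzMyIiIiIiIiIiIiIiIiIiIiIiIiIjMzMzMzMzMzMzMzMz"/>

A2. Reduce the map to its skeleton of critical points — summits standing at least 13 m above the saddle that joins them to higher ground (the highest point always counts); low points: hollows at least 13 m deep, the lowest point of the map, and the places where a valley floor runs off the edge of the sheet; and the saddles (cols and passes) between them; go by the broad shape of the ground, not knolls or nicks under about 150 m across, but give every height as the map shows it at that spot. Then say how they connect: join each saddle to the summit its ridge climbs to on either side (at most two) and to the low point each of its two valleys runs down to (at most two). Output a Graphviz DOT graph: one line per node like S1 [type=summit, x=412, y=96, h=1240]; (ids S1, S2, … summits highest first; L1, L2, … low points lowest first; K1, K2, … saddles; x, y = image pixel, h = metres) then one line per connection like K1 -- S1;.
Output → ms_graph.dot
graph terrain {
  S1 [type=summit, x=246, y=398, h=681];
  S2 [type=summit, x=23, y=17, h=517];
  S3 [type=summit, x=513, y=18, h=498];
  L1 [type=low, x=114, y=199, h=263];
  L2 [type=low, x=334, y=102, h=307];
  L3 [type=low, x=526, y=527, h=385];
  L4 [type=low, x=21, y=527, h=398];
  K1 [type=saddle, x=178, y=170, h=489];
  K2 [type=saddle, x=45, y=230, h=474];
  K3 [type=saddle, x=491, y=210, h=464];
  K1 -- S1;
  K1 -- S2;
  K1 -- L1;
  K1 -- L2;
  K2 -- S1;
  K2 -- S2;
  K2 -- L1;
  K2 -- L4;
  K3 -- S1;
  K3 -- S3;
  K3 -- L2;
  K3 -- L3;
}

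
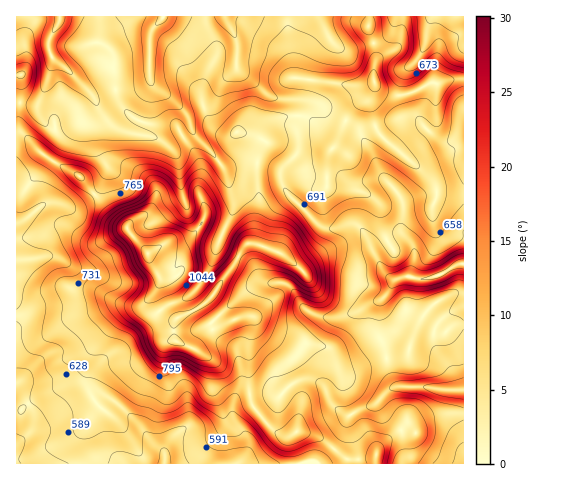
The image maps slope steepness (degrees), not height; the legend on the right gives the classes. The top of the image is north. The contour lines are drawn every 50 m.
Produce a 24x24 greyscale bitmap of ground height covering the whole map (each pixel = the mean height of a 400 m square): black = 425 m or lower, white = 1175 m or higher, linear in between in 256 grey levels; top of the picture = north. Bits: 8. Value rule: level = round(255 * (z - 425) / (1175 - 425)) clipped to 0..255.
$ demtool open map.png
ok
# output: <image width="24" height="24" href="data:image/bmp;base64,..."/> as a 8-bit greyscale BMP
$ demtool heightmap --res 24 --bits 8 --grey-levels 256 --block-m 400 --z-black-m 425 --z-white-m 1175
<image width="24" height="24" href="data:image/bmp;base64,Qk12BgAAAAAAADYEAAAoAAAAGAAAABgAAAABAAgAAAAAAEACAAATCwAAEwsAAAABAAAAAAAAAAAAAAEBAQACAgIAAwMDAAQEBAAFBQUABgYGAAcHBwAICAgACQkJAAoKCgALCwsADAwMAA0NDQAODg4ADw8PABAQEAAREREAEhISABMTEwAUFBQAFRUVABYWFgAXFxcAGBgYABkZGQAaGhoAGxsbABwcHAAdHR0AHh4eAB8fHwAgICAAISEhACIiIgAjIyMAJCQkACUlJQAmJiYAJycnACgoKAApKSkAKioqACsrKwAsLCwALS0tAC4uLgAvLy8AMDAwADExMQAyMjIAMzMzADQ0NAA1NTUANjY2ADc3NwA4ODgAOTk5ADo6OgA7OzsAPDw8AD09PQA+Pj4APz8/AEBAQABBQUEAQkJCAENDQwBEREQARUVFAEZGRgBHR0cASEhIAElJSQBKSkoAS0tLAExMTABNTU0ATk5OAE9PTwBQUFAAUVFRAFJSUgBTU1MAVFRUAFVVVQBWVlYAV1dXAFhYWABZWVkAWlpaAFtbWwBcXFwAXV1dAF5eXgBfX18AYGBgAGFhYQBiYmIAY2NjAGRkZABlZWUAZmZmAGdnZwBoaGgAaWlpAGpqagBra2sAbGxsAG1tbQBubm4Ab29vAHBwcABxcXEAcnJyAHNzcwB0dHQAdXV1AHZ2dgB3d3cAeHh4AHl5eQB6enoAe3t7AHx8fAB9fX0Afn5+AH9/fwCAgIAAgYGBAIKCggCDg4MAhISEAIWFhQCGhoYAh4eHAIiIiACJiYkAioqKAIuLiwCMjIwAjY2NAI6OjgCPj48AkJCQAJGRkQCSkpIAk5OTAJSUlACVlZUAlpaWAJeXlwCYmJgAmZmZAJqamgCbm5sAnJycAJ2dnQCenp4An5+fAKCgoAChoaEAoqKiAKOjowCkpKQApaWlAKampgCnp6cAqKioAKmpqQCqqqoAq6urAKysrACtra0Arq6uAK+vrwCwsLAAsbGxALKysgCzs7MAtLS0ALW1tQC2trYAt7e3ALi4uAC5ubkAurq6ALu7uwC8vLwAvb29AL6+vgC/v78AwMDAAMHBwQDCwsIAw8PDAMTExADFxcUAxsbGAMfHxwDIyMgAycnJAMrKygDLy8sAzMzMAM3NzQDOzs4Az8/PANDQ0ADR0dEA0tLSANPT0wDU1NQA1dXVANbW1gDX19cA2NjYANnZ2QDa2toA29vbANzc3ADd3d0A3t7eAN/f3wDg4OAA4eHhAOLi4gDj4+MA5OTkAOXl5QDm5uYA5+fnAOjo6ADp6ekA6urqAOvr6wDs7OwA7e3tAO7u7gDv7+8A8PDwAPHx8QDy8vIA8/PzAPT09AD19fUA9vb2APf39wD4+PgA+fn5APr6+gD7+/sA/Pz8AP39/QD+/v4A////AB0nLTAvKioeIC81NThPY1xdaGpyTUMuGhwnNDw5ODAoJzFDTExvhX9qWV1iWFY6JCcqNUFFQjpCPTlUW2p3eXteSklHU1I6LikyPEVHR1VeYFx3bXZtbHBYVUk2OzclHCY1QktOW2l1dHqQhXxwa2ZeYVY+LysiGjI8S1VaZXabnrK6mo17c25pZFNFRUU1Lj1JUl1mbIfD0sy5op6Oe3NsXklBRkc9Oj5NXGZziq3K1Ma4urShgGlURj8+QkVAPj9MXmuEpcjRzc7LtK+kg2NhRTctO0BDOzxPYmyAkrXh3cHLvKGVipqCSz0pHR0kMzVATmB3lszt5tCrxKyntbaBTj4qIRoZDTc8Sm2NrOj26MiVrMfJxJlwUzw3OTA/LzpFUmaV1OPb1sGek7WuonRUSD1AOkJRQjs/SVZ+rczIqqSrgoyHdF1eT0pQRFBfTklETWZvdYywkpyUdXx2YGhwZl5UR1ZiVUtUaXlfX3iKb4F5andvZGxybWJQV2hjUFdnW1FNVFlWTWRjb3d1aWt4eG1jb2xdTFtOPjk5Ojs+TFJmfH16cG12eHBzbmJXSkc6OTIwNjs9SE1hcnhzbm5vdHd0Zl9hSj4xMy4tNi8pNFBUWGJfZWpueIWEdG5vUlEpJiQyNSYeN0pIPUNbcXR2e4eLaG14aUohGS43NiMdNj1DNjxTZmVdWnCCXkpcRzQWIjY5MyAYLDQ7MjlKVlRLT2p2bEQ+LygaDys0LB8NHC4xKDRBS0dEXXxzXT4sJA=="/>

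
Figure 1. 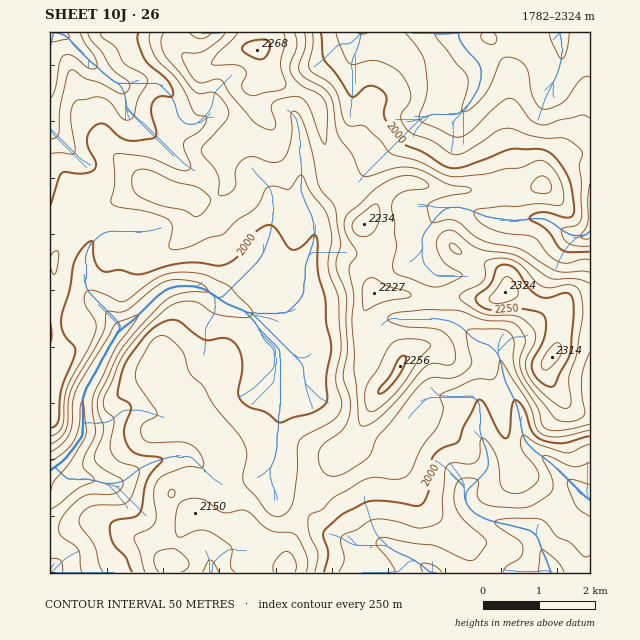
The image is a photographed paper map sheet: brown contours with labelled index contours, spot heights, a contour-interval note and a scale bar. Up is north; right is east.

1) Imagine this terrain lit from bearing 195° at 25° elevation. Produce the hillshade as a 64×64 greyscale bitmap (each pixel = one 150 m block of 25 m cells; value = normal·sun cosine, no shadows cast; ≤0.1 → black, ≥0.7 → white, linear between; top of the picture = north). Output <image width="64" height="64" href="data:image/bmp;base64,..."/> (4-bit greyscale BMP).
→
<image width="64" height="64" href="data:image/bmp;base64,Qk12CAAAAAAAAHYAAAAoAAAAQAAAAEAAAAABAAQAAAAAAAAIAAATCwAAEwsAABAAAAAAAAAAAAAAABEREQAiIiIAMzMzAERERABVVVUAZmZmAHd3dwCIiIgAmZmZAKqqqgC7u7sAzMzMAN3d3QDu7u4A////AKmZmqqqqqmIh5qpiIiHZmeIiIiHZmeruqmYmaqYiqqpqpmZqqqqmHd3mqmIiHZmZ3eIh3Zmebu6qZmZqYeKuqq7uqqqq6l2d3ebqYiIdlVVZnd3Znmru7qpmZmYd5u6qqu7uqqql2d4iaupmZh1VURWeJiIq8y7upiId2Znq7qpmru6qZh2Z4mru6qqhlRFVniaqau8zLuph2VVVXm7qpmJmqmYZVZ4mry6mZdURFVoqqqqu8vLuphlVWeJq7qph2d4h2ZVZ4mZqpdlVERVZ4mqqqu7u7uphlVoq83cuphlVWZVQ0V4mphmVERERWd4mZqqq7u7uph2V6zN3cy5h1RVREMjRomql1M0VlVWeIiZmqqqu7uqmHZ5u7zMu6mGVnZUMzRniJiHZFZ3dmd4iJmqqqq7u6mId4mZq7u6qGaKd3ZWeZiHdmZmd4h3Z4iImau7q7u6qYd4mpiaqqmHaLx3iJvMupdURWeImYd3iIiau7u7uqqYd3m8uZmph1WLy5d5vMzMuXVVZ4mZiIiIiZqqqqqqmZh3isy6mphkSM3LyneKq7zcqYd4mpiIiIiJmZmZqZmZmImru5mqlkWM7brcl2eavMzLuqqph3eIiIiId4mZiZmZmrupiaqFau/9y9ynZomru7u6qql3Z3eIiHZlaJmYiJmaqph5uoev//7uy5iIiJmZmZmZmGZmd3d2ZVVXmqmIiZmZiJq6iM////+oZ5upiId4iZmGVWZ3d2ZVVWebupiIiZiZmqmJzd3v/nVHq8uYd4iZmHVVZmZ3ZlVWeKzLqYeIiJmaqYnMvNy6VEeau6mZmaqXZVZmZnd3ZmeJq8y6h3eIiJqoi93dyoZVaJiJq6qqqXZmd3d3eId3iaqqvMuoh4iImqic7+2nZmeJhleaqqmXZmeIh3iIiIiau6iJu7qZqqqrqK7/7IZneJqWVompmYdmeIiIiIiIiJq7l2ebu7vMzMupvv/ahnh4mqhWeJmId2Z4iIiIiIiImZqYZomrvNzLu5nN3cqYeGeaqnVniIh3d3eHd4iIiIiIiJl3eJq8y5mYibupmqmIZ4mqhUVnh3Znd3d3iIiIiIiJmYd3ibuod3d5qXZ4mId3eJqmM1Z3ZWZmZmeIiIiImZmpd2VXiYZmd4qYZWd3d4d3iahCNVVVVmZmZ3iIiImaqqh3VDRVVWeJq6qYdmZ3h3d4iXQiNFVmZmZmd4iIiZqqqHZUM0RFeazNzMqHd3eId2Z6uEIjVmZlVVZ4iIiImqqZh2ZmZmib3//+25h3d5h3ZYzchCNWZlRFZ4iIiIiZqZmpmqqqq87////bqId2mYdnrdy4UzRERGeZqZmIiJmZmrvMy7u83u//7bmIh2aZh4rMu8uFMiNHmqqpmYiJmqqZqqqpiImqmJu6hlRVVZiIq8uqvMl2Zpu7qZmYiImry5h2ZVVVZmVEV4ZDIhE0iHiruqq83dzM3cqZiIiIiazLl1RERFZmZVVmUyIhABKIeKqqqrze7u7tupiIiIiZq7l2ZmZWeJmZmHUhEREAEoiJmqqqq73d3cy6mYiImZmamHd3d3eJq7uXQQABEiIieJmZmZmYmrzLu6qZiImZmZiIiIiId4m8qFMAABIzMgB4mZiIh3d4q7uqqZmImZmZiJq6mIiIialjIQACNFQxAHiZmHd3d3iaqqmZmZmaqZmZvNyYd4iHZCEiIjNFRDRDd4mpmIiJmZmqqZmZqaqpiaq7u5h3iIZCIzRERERFiqh3eJqqqqq7upqqmZqqqqiJu6h4iHd4dkM0Vmd3ZmnNp4eImaq7zN3LqZmqqqqqmIq7hUV3d3d3ZWeJmqurzdt1iIiImavN3cupiaqqmZmInMuGRFd4iJmZmruqvM3ut1WIiHeIq8zKmId4mZmJmZms25dlVpqru6qqqpmavNuFVoh3Z3iaqYZURWiJiImqmazKh3VFeaqYZmd3eIiZl1RWh2VWeZmHUzNFeJiIirqZq6mHdlRFZTIRI0Vnd3dkNFd3VVeJl2QzNGiamIiaupmqqHd3ZDIQAAESNFZmZUM0Z2VGial1QzNXmrqpmaqqmaqYd3dlMhABIzREVVVUMkZ5RGirqFQzRXmqqqqqqqmZqpdmd2ZDIiNERVVVVUMjV3hFiqqGREVnmYd4maqqqYmqllVmZlQzNERVVWVUQyRmZmiZh2RFVnmYZlZ4maqYiaqWRWZlVDMzRFVWZlRDNFZmeah2VEVnmYd3ZmeJqpd5qoVFZmVERERFVWZmZUM0VWaJmHZVVnmpd5mHd4mpdnm6hVVmZVZmVWZmZmZlRERFZ4mIdlVXiZh4qpmaq6h3m7p0VWZ3eJh3iIdmZmVURFVniId2VFeIdnm7u7zLqavMuENGZ3iJmIiZiHZmZVVVVmeId2VDV3dmi83MzMurzcuEEkZ3d3d3iIiId3ZmZmZnd4h2QzR5h3i93d3LqavKhSACRnZmZmd4iIh3d2Znd3d3iHQzWbu6vO7czMqYmYZCESNGZmVmZ3d3d3h3d3eId3eYUzaszMze7bqry6qpdVRERFZmVWZnd3dmeId3d4iHd4ZDasy7vN7bhnmrzLl3eHZlZmVmZmd3dmaJmHd3d4iIdTaty6qrzKhkRXmqqYiIh2ZmZmZmZmZlZ5qYd3d3iIhlad3KmaqphlREVndnd3ZmZmZmZ3ZmZlVpqph3d3eIiGaL3bmZqph2RERFVVZ3ZVZmZmZ3dmZlVXmpiHd3d4iI"/>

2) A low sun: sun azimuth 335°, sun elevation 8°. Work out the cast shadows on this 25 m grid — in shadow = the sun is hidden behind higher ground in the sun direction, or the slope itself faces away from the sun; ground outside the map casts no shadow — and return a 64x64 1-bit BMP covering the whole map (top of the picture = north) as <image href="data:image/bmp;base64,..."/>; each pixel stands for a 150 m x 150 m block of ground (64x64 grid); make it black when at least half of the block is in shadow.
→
<image width="64" height="64" href="data:image/bmp;base64,Qk0+AgAAAAAAAD4AAAAoAAAAQAAAAEAAAAABAAEAAAAAAAACAAATCwAAEwsAAAIAAAAAAAAA////AAAAAAAAAGAHwAAAAAAAAAGACAAAAAAAAAA8AAAAAAAANzwAYAAA4AB/HADgAADgAP8IB+AAAAAA/wAP4AAAAAB+AB/hAAAAAD4Bx+MAAAAAPgHA5xAAAAA+A8BPMYAAAD4P4A/w4AAAHB/gH/B8AAAAf4A/+B4AAAD/AH/4AAAAA/4Af/gAAAAH/iB/+AAAAAf+MB/4AAAAA/9wD3gAAAAD//AZeAAAAAH/8DN8AAAAAP/wP3wAAAAAf/A/fgAAAAB/8B8+AAAAAD+GHx4AAAAAHA8PDwAAAAAAH4cPAAAAAAA/hweAAAAAAH+DA+AAAAEA/4MB8AAAA///ggH4AAAD//+AAn4AAAHAAwAAP/gAAAAAAAA/+AAAAAAAAB/8AAAAAAAAD/wAAADAADADxAAAAAAAMADAAAYAAAAQAEAADgAADwAAYIAHAAAfAB4BgAIAAP8APwCAAAAH/wA/AAAAT/H5AAAAAAD/4HEAAAAAAHgAAQAAAAAAAAABAAAAAAAAAAAAAAAAAAAAAAAAAAAAAAAAAAAAAAAAAAAAAAAAAAAAAAAAAAwAAAAAAAAADEAAAAAAABA8QHAAAAAAOHwAMAAAAAB4eAAAAAAAAHgwAAAAAABGOAAAAAAAAE4cDwAAAAAAAAYfAAAAAAAAAD8AAAAAAAAABwAAAAAAAAAAAAAAAA=="/>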